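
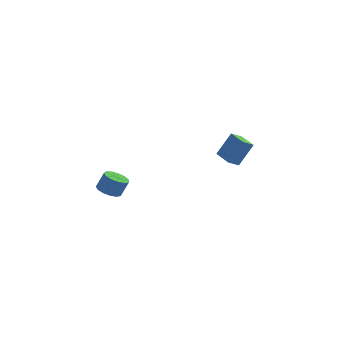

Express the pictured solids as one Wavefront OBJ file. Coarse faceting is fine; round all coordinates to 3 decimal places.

v 3.556 1.93 0.85
v 2.906 1.652 1.303
v 3.088 3.11 0.904
v 2.438 2.831 1.357
v 4.422 2.209 2.263
v 3.772 1.93 2.716
v 3.954 3.388 2.317
v 3.304 3.11 2.77
v -4.118 -1.504 1.508
v -3.509 -1.838 1.251
v -3.054 -1.75 2.216
v -3.662 -1.416 2.472
v -3.454 -1.43 1.188
v -2.999 -1.341 2.152
v -3.61 -1.045 1.226
v -3.155 -0.956 2.19
v -3.927 -0.806 1.354
v -3.472 -0.717 2.318
v -4.305 -0.789 1.53
v -3.849 -0.7 2.495
v -4.623 -0.999 1.7
v -4.167 -0.91 2.664
v -4.78 -1.369 1.808
v -4.325 -1.28 2.773
v -4.727 -1.782 1.821
v -4.272 -1.694 2.786
v -4.481 -2.108 1.735
v -4.026 -2.019 2.699
v -4.119 -2.241 1.576
v -3.664 -2.152 2.541
v -3.757 -2.141 1.396
v -3.302 -2.052 2.36
f 2 4 1
f 5 2 1
f 1 4 3
f 3 5 1
f 2 8 4
f 6 2 5
f 6 8 2
f 4 8 3
f 7 5 3
f 3 8 7
f 7 6 5
f 8 6 7
f 10 9 13
f 10 13 11
f 11 13 14
f 11 14 12
f 13 9 15
f 13 15 14
f 14 15 16
f 14 16 12
f 15 9 17
f 15 17 16
f 16 17 18
f 16 18 12
f 17 9 19
f 17 19 18
f 18 19 20
f 18 20 12
f 19 9 21
f 19 21 20
f 20 21 22
f 20 22 12
f 21 9 23
f 21 23 22
f 22 23 24
f 22 24 12
f 23 9 25
f 23 25 24
f 24 25 26
f 24 26 12
f 25 9 27
f 25 27 26
f 26 27 28
f 26 28 12
f 27 9 29
f 27 29 28
f 28 29 30
f 28 30 12
f 29 9 31
f 29 31 30
f 30 31 32
f 30 32 12
f 31 9 10
f 31 10 32
f 32 10 11
f 32 11 12



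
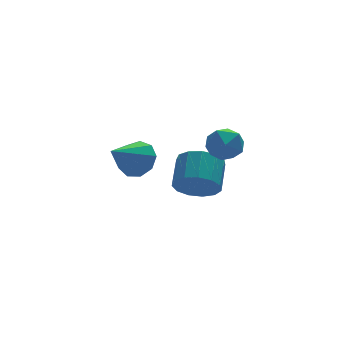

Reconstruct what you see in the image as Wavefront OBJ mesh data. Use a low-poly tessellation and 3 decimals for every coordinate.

v 3.218 1.841 -2.07
v 3.632 2.191 -2.945
v 4.316 3.33 -2.166
v 3.902 2.979 -1.29
v 3.12 2.459 -2.888
v 3.804 3.598 -2.108
v 2.64 2.53 -2.57
v 3.323 3.669 -1.791
v 2.343 2.383 -2.094
v 3.026 3.521 -1.315
v 2.324 2.063 -1.61
v 3.007 3.202 -0.831
v 2.589 1.672 -1.272
v 3.272 2.811 -0.493
v 3.054 1.335 -1.187
v 3.737 2.474 -0.408
v 3.571 1.159 -1.383
v 4.254 2.298 -0.603
v 3.976 1.199 -1.796
v 4.659 2.338 -1.017
v 4.141 1.442 -2.297
v 4.824 2.581 -1.517
v 4.013 1.812 -2.725
v 4.696 2.951 -1.945
v 2.165 -1.516 2.883
v 2.864 -1.539 2.36
v 2.296 -2.901 3.12
v 2.995 -2.924 2.597
v 3.039 -2.514 3.366
v 2.957 -1.658 3.22
v 2.203 -2.782 2.26
v 2.121 -1.926 2.114
v 2.887 -2.322 1.975
v 3.404 -2.156 2.659
v 1.756 -2.284 2.821
v 2.273 -2.118 3.505
v -0.156 -0.086 1.39
v 0.421 -0.68 1.742
v -1.464 -0.714 2.47
v 0.436 -0.156 2.065
v 0.174 0.401 2.072
v -0.242 0.73 1.76
v -0.618 0.678 1.274
v -0.777 0.269 0.843
v -0.645 -0.307 0.668
v -0.285 -0.778 0.83
v 0.136 -0.926 1.254
f 2 1 5
f 2 5 3
f 3 5 6
f 3 6 4
f 5 1 7
f 5 7 6
f 6 7 8
f 6 8 4
f 7 1 9
f 7 9 8
f 8 9 10
f 8 10 4
f 9 1 11
f 9 11 10
f 10 11 12
f 10 12 4
f 11 1 13
f 11 13 12
f 12 13 14
f 12 14 4
f 13 1 15
f 13 15 14
f 14 15 16
f 14 16 4
f 15 1 17
f 15 17 16
f 16 17 18
f 16 18 4
f 17 1 19
f 17 19 18
f 18 19 20
f 18 20 4
f 19 1 21
f 19 21 20
f 20 21 22
f 20 22 4
f 21 1 23
f 21 23 22
f 22 23 24
f 22 24 4
f 23 1 2
f 23 2 24
f 24 2 3
f 24 3 4
f 25 36 30
f 25 30 26
f 25 26 32
f 25 32 35
f 25 35 36
f 26 30 34
f 30 36 29
f 36 35 27
f 35 32 31
f 32 26 33
f 28 34 29
f 28 29 27
f 28 27 31
f 28 31 33
f 28 33 34
f 29 34 30
f 27 29 36
f 31 27 35
f 33 31 32
f 34 33 26
f 38 37 40
f 38 40 39
f 40 37 41
f 40 41 39
f 41 37 42
f 41 42 39
f 42 37 43
f 42 43 39
f 43 37 44
f 43 44 39
f 44 37 45
f 44 45 39
f 45 37 46
f 45 46 39
f 46 37 47
f 46 47 39
f 47 37 38
f 47 38 39



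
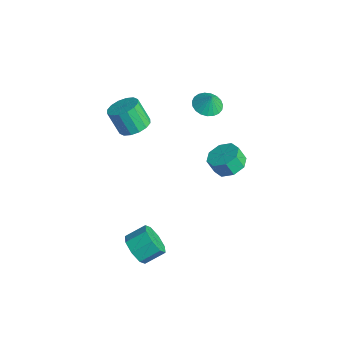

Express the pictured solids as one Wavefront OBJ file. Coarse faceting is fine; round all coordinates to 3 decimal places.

v -2.97 3.841 1.987
v -2.142 4.142 1.689
v -2.65 3.919 2.953
v -2.339 4.473 1.727
v -2.645 4.695 1.811
v -3.007 4.768 1.925
v -3.363 4.682 2.05
v -3.65 4.45 2.164
v -3.821 4.113 2.248
v -3.844 3.729 2.286
v -3.716 3.364 2.273
v -3.459 3.082 2.21
v -3.117 2.931 2.109
v -2.751 2.938 1.987
v -2.422 3.1 1.865
v -2.188 3.391 1.764
v -2.089 3.76 1.702
v 1.629 -3.311 -4.315
v 2.459 -3.104 -4.942
v 2.701 -1.923 -4.231
v 1.871 -2.129 -3.605
v 1.768 -2.79 -5.228
v 2.01 -1.609 -4.517
v 0.995 -2.781 -4.98
v 1.238 -1.599 -4.269
v 0.594 -3.082 -4.343
v 0.836 -1.901 -3.632
v 0.799 -3.517 -3.689
v 1.041 -2.336 -2.978
v 1.49 -3.831 -3.403
v 1.732 -2.65 -2.692
v 2.262 -3.841 -3.651
v 2.505 -2.659 -2.94
v 2.664 -3.539 -4.288
v 2.906 -2.358 -3.577
v -2.7 -1.027 2.43
v -2.193 -0.298 2.867
v -2.872 -0.724 4.366
v -3.38 -1.453 3.93
v -2.637 -0.085 2.727
v -3.316 -0.51 4.226
v -3.099 -0.124 2.507
v -3.778 -0.55 4.006
v -3.453 -0.405 2.266
v -4.132 -0.831 3.765
v -3.606 -0.853 2.07
v -4.285 -1.279 3.569
v -3.516 -1.348 1.97
v -4.195 -1.773 3.469
v -3.208 -1.756 1.994
v -3.887 -2.182 3.493
v -2.764 -1.97 2.134
v -3.443 -2.395 3.633
v -2.302 -1.93 2.354
v -2.981 -2.356 3.853
v -1.948 -1.649 2.595
v -2.627 -2.075 4.094
v -1.795 -1.201 2.791
v -2.474 -1.627 4.29
v -1.885 -0.707 2.891
v -2.564 -1.132 4.39
v -0.477 4.033 -1.787
v 0.048 3.147 -1.994
v -0.218 2.762 -1.021
v -0.743 3.647 -0.813
v 0.511 3.705 -1.647
v 0.244 3.319 -0.673
v 0.395 4.454 -1.381
v 0.129 4.069 -0.408
v -0.231 4.957 -1.353
v -0.497 4.571 -0.38
v -1.002 4.918 -1.579
v -1.268 4.533 -0.606
v -1.464 4.361 -1.927
v -1.731 3.975 -0.953
v -1.349 3.611 -2.192
v -1.615 3.226 -1.219
v -0.723 3.109 -2.22
v -0.989 2.723 -1.247
f 2 1 4
f 2 4 3
f 4 1 5
f 4 5 3
f 5 1 6
f 5 6 3
f 6 1 7
f 6 7 3
f 7 1 8
f 7 8 3
f 8 1 9
f 8 9 3
f 9 1 10
f 9 10 3
f 10 1 11
f 10 11 3
f 11 1 12
f 11 12 3
f 12 1 13
f 12 13 3
f 13 1 14
f 13 14 3
f 14 1 15
f 14 15 3
f 15 1 16
f 15 16 3
f 16 1 17
f 16 17 3
f 17 1 2
f 17 2 3
f 19 18 22
f 19 22 20
f 20 22 23
f 20 23 21
f 22 18 24
f 22 24 23
f 23 24 25
f 23 25 21
f 24 18 26
f 24 26 25
f 25 26 27
f 25 27 21
f 26 18 28
f 26 28 27
f 27 28 29
f 27 29 21
f 28 18 30
f 28 30 29
f 29 30 31
f 29 31 21
f 30 18 32
f 30 32 31
f 31 32 33
f 31 33 21
f 32 18 34
f 32 34 33
f 33 34 35
f 33 35 21
f 34 18 19
f 34 19 35
f 35 19 20
f 35 20 21
f 37 36 40
f 37 40 38
f 38 40 41
f 38 41 39
f 40 36 42
f 40 42 41
f 41 42 43
f 41 43 39
f 42 36 44
f 42 44 43
f 43 44 45
f 43 45 39
f 44 36 46
f 44 46 45
f 45 46 47
f 45 47 39
f 46 36 48
f 46 48 47
f 47 48 49
f 47 49 39
f 48 36 50
f 48 50 49
f 49 50 51
f 49 51 39
f 50 36 52
f 50 52 51
f 51 52 53
f 51 53 39
f 52 36 54
f 52 54 53
f 53 54 55
f 53 55 39
f 54 36 56
f 54 56 55
f 55 56 57
f 55 57 39
f 56 36 58
f 56 58 57
f 57 58 59
f 57 59 39
f 58 36 60
f 58 60 59
f 59 60 61
f 59 61 39
f 60 36 37
f 60 37 61
f 61 37 38
f 61 38 39
f 63 62 66
f 63 66 64
f 64 66 67
f 64 67 65
f 66 62 68
f 66 68 67
f 67 68 69
f 67 69 65
f 68 62 70
f 68 70 69
f 69 70 71
f 69 71 65
f 70 62 72
f 70 72 71
f 71 72 73
f 71 73 65
f 72 62 74
f 72 74 73
f 73 74 75
f 73 75 65
f 74 62 76
f 74 76 75
f 75 76 77
f 75 77 65
f 76 62 78
f 76 78 77
f 77 78 79
f 77 79 65
f 78 62 63
f 78 63 79
f 79 63 64
f 79 64 65



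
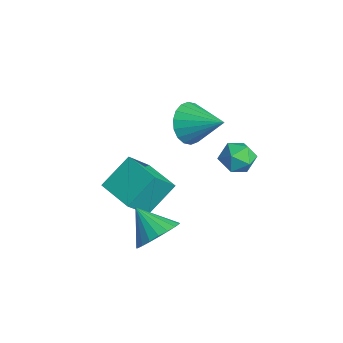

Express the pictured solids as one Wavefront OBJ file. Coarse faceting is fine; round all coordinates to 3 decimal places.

v -1.05 -1.166 0.178
v -1.322 0.061 1.246
v -1.508 -0.15 -1.106
v -1.78 1.077 -0.038
v 0.44 -0.697 0.018
v 0.168 0.53 1.086
v -0.018 0.319 -1.266
v -0.29 1.546 -0.198
v 2.837 3.028 4.295
v 3.39 2.861 3.79
v 1.99 2.539 3.53
v 2.543 2.372 3.025
v 2.506 1.994 3.692
v 3.029 2.297 4.165
v 2.351 3.103 3.155
v 2.874 3.406 3.628
v 3.09 2.907 3.085
v 3.185 2.222 3.417
v 2.195 3.178 3.903
v 2.29 2.493 4.235
v -2.193 2.943 1.565
v -1.518 2.408 1.077
v -0.927 3.837 2.335
v -1.591 2.746 0.804
v -1.783 3.123 0.682
v -2.056 3.465 0.735
v -2.356 3.703 0.952
v -2.624 3.791 1.29
v -2.807 3.711 1.683
v -2.868 3.479 2.053
v -2.795 3.141 2.326
v -2.603 2.764 2.448
v -2.33 2.422 2.395
v -2.03 2.183 2.178
v -1.762 2.096 1.84
v -1.579 2.176 1.447
v 2.172 -0.184 -0.399
v 2.755 -0.037 0.362
v 1.088 -0.636 0.519
v 2.574 0.321 0.325
v 2.323 0.592 0.163
v 2.046 0.729 -0.096
v 1.791 0.709 -0.408
v 1.602 0.533 -0.718
v 1.511 0.234 -0.973
v 1.534 -0.137 -1.128
v 1.668 -0.517 -1.158
v 1.889 -0.838 -1.056
v 2.158 -1.047 -0.841
v 2.43 -1.106 -0.549
v 2.658 -1.006 -0.231
v 2.801 -0.764 0.058
v 2.835 -0.421 0.268
f 2 4 1
f 5 2 1
f 1 4 3
f 3 5 1
f 2 8 4
f 6 2 5
f 6 8 2
f 4 8 3
f 7 5 3
f 3 8 7
f 7 6 5
f 8 6 7
f 9 20 14
f 9 14 10
f 9 10 16
f 9 16 19
f 9 19 20
f 10 14 18
f 14 20 13
f 20 19 11
f 19 16 15
f 16 10 17
f 12 18 13
f 12 13 11
f 12 11 15
f 12 15 17
f 12 17 18
f 13 18 14
f 11 13 20
f 15 11 19
f 17 15 16
f 18 17 10
f 22 21 24
f 22 24 23
f 24 21 25
f 24 25 23
f 25 21 26
f 25 26 23
f 26 21 27
f 26 27 23
f 27 21 28
f 27 28 23
f 28 21 29
f 28 29 23
f 29 21 30
f 29 30 23
f 30 21 31
f 30 31 23
f 31 21 32
f 31 32 23
f 32 21 33
f 32 33 23
f 33 21 34
f 33 34 23
f 34 21 35
f 34 35 23
f 35 21 36
f 35 36 23
f 36 21 22
f 36 22 23
f 38 37 40
f 38 40 39
f 40 37 41
f 40 41 39
f 41 37 42
f 41 42 39
f 42 37 43
f 42 43 39
f 43 37 44
f 43 44 39
f 44 37 45
f 44 45 39
f 45 37 46
f 45 46 39
f 46 37 47
f 46 47 39
f 47 37 48
f 47 48 39
f 48 37 49
f 48 49 39
f 49 37 50
f 49 50 39
f 50 37 51
f 50 51 39
f 51 37 52
f 51 52 39
f 52 37 53
f 52 53 39
f 53 37 38
f 53 38 39



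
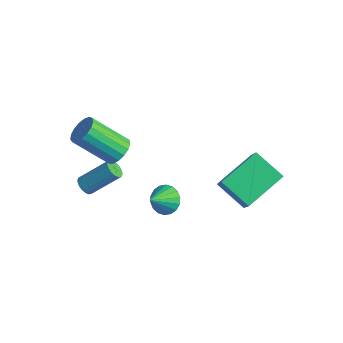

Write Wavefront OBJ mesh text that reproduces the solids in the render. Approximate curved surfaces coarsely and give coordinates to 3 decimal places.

v -2.432 -4.268 -0.363
v -2.032 -4.233 -0.662
v -1.269 -3.137 0.484
v -1.668 -3.172 0.783
v -2.162 -4.068 -0.734
v -1.399 -2.972 0.413
v -2.346 -3.942 -0.732
v -1.583 -2.846 0.414
v -2.546 -3.88 -0.657
v -1.783 -2.784 0.489
v -2.724 -3.896 -0.524
v -1.961 -2.8 0.622
v -2.844 -3.985 -0.359
v -2.081 -2.889 0.787
v -2.882 -4.13 -0.195
v -2.119 -3.034 0.951
v -2.831 -4.303 -0.064
v -2.068 -3.207 1.082
v -2.701 -4.468 0.007
v -1.938 -3.372 1.154
v -2.517 -4.594 0.006
v -1.754 -3.498 1.152
v -2.317 -4.656 -0.069
v -1.554 -3.56 1.077
v -2.139 -4.64 -0.202
v -1.376 -3.544 0.944
v -2.019 -4.551 -0.367
v -1.256 -3.455 0.779
v -1.981 -4.406 -0.531
v -1.218 -3.31 0.615
v -2.007 -2.665 1.453
v -1.377 -2.865 1.808
v -2.544 -3.956 3.262
v -3.173 -3.755 2.907
v -1.47 -2.556 1.965
v -2.637 -3.647 3.419
v -1.686 -2.272 2.005
v -2.852 -3.363 3.459
v -1.975 -2.078 1.919
v -3.142 -3.168 3.373
v -2.271 -2.018 1.726
v -3.438 -3.109 3.18
v -2.507 -2.106 1.47
v -3.674 -3.197 2.924
v -2.629 -2.323 1.21
v -3.795 -3.414 2.664
v -2.607 -2.617 1.006
v -3.774 -3.708 2.46
v -2.448 -2.923 0.905
v -3.615 -4.014 2.359
v -2.188 -3.169 0.929
v -3.355 -4.26 2.383
v -1.887 -3.3 1.073
v -3.053 -4.391 2.527
v -1.612 -3.285 1.304
v -2.779 -4.376 2.758
v -1.428 -3.128 1.569
v -2.595 -4.219 3.023
v 1.029 0.439 -0.786
v 1.085 2.422 0.044
v 2.479 0.739 -1.601
v 2.535 2.722 -0.771
v 2.045 -0.242 0.771
v 2.101 1.741 1.601
v 3.495 0.058 -0.044
v 3.551 2.041 0.786
v -0.245 -1.499 -1.655
v 0.159 -1.9 -2.189
v -0.115 -2.501 -0.805
v 0.407 -1.724 -2.02
v 0.525 -1.504 -1.779
v 0.491 -1.283 -1.513
v 0.311 -1.105 -1.276
v 0.02 -1.005 -1.114
v -0.322 -1.003 -1.059
v -0.65 -1.099 -1.122
v -0.897 -1.275 -1.291
v -1.015 -1.495 -1.532
v -0.981 -1.716 -1.797
v -0.801 -1.894 -2.034
v -0.511 -1.994 -2.197
v -0.168 -1.996 -2.252
f 2 1 5
f 2 5 3
f 3 5 6
f 3 6 4
f 5 1 7
f 5 7 6
f 6 7 8
f 6 8 4
f 7 1 9
f 7 9 8
f 8 9 10
f 8 10 4
f 9 1 11
f 9 11 10
f 10 11 12
f 10 12 4
f 11 1 13
f 11 13 12
f 12 13 14
f 12 14 4
f 13 1 15
f 13 15 14
f 14 15 16
f 14 16 4
f 15 1 17
f 15 17 16
f 16 17 18
f 16 18 4
f 17 1 19
f 17 19 18
f 18 19 20
f 18 20 4
f 19 1 21
f 19 21 20
f 20 21 22
f 20 22 4
f 21 1 23
f 21 23 22
f 22 23 24
f 22 24 4
f 23 1 25
f 23 25 24
f 24 25 26
f 24 26 4
f 25 1 27
f 25 27 26
f 26 27 28
f 26 28 4
f 27 1 29
f 27 29 28
f 28 29 30
f 28 30 4
f 29 1 2
f 29 2 30
f 30 2 3
f 30 3 4
f 32 31 35
f 32 35 33
f 33 35 36
f 33 36 34
f 35 31 37
f 35 37 36
f 36 37 38
f 36 38 34
f 37 31 39
f 37 39 38
f 38 39 40
f 38 40 34
f 39 31 41
f 39 41 40
f 40 41 42
f 40 42 34
f 41 31 43
f 41 43 42
f 42 43 44
f 42 44 34
f 43 31 45
f 43 45 44
f 44 45 46
f 44 46 34
f 45 31 47
f 45 47 46
f 46 47 48
f 46 48 34
f 47 31 49
f 47 49 48
f 48 49 50
f 48 50 34
f 49 31 51
f 49 51 50
f 50 51 52
f 50 52 34
f 51 31 53
f 51 53 52
f 52 53 54
f 52 54 34
f 53 31 55
f 53 55 54
f 54 55 56
f 54 56 34
f 55 31 57
f 55 57 56
f 56 57 58
f 56 58 34
f 57 31 32
f 57 32 58
f 58 32 33
f 58 33 34
f 60 62 59
f 63 60 59
f 59 62 61
f 61 63 59
f 60 66 62
f 64 60 63
f 64 66 60
f 62 66 61
f 65 63 61
f 61 66 65
f 65 64 63
f 66 64 65
f 68 67 70
f 68 70 69
f 70 67 71
f 70 71 69
f 71 67 72
f 71 72 69
f 72 67 73
f 72 73 69
f 73 67 74
f 73 74 69
f 74 67 75
f 74 75 69
f 75 67 76
f 75 76 69
f 76 67 77
f 76 77 69
f 77 67 78
f 77 78 69
f 78 67 79
f 78 79 69
f 79 67 80
f 79 80 69
f 80 67 81
f 80 81 69
f 81 67 82
f 81 82 69
f 82 67 68
f 82 68 69



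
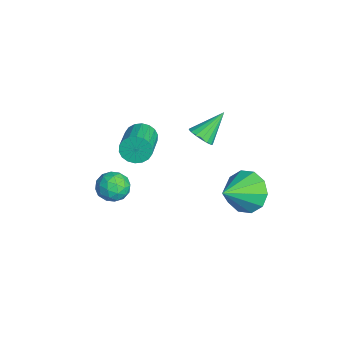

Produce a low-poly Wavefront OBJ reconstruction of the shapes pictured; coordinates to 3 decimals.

v -0.073 0.64 0.704
v 0.477 0.573 1.025
v -0.567 1.72 1.776
v 0.536 0.798 0.825
v 0.455 0.987 0.598
v 0.253 1.096 0.395
v -0.024 1.1 0.263
v -0.311 0.999 0.232
v -0.544 0.816 0.309
v -0.669 0.592 0.477
v -0.657 0.379 0.697
v -0.512 0.226 0.919
v -0.265 0.168 1.091
v 0.025 0.217 1.175
v 0.293 0.364 1.151
v -0.443 -1.825 0.747
v -0.154 -1.591 0.143
v 1.433 -2.041 0.728
v 1.143 -2.275 1.333
v -0.149 -1.334 0.327
v 1.438 -1.784 0.912
v -0.202 -1.175 0.595
v 1.384 -1.625 1.18
v -0.304 -1.144 0.892
v 1.283 -1.594 1.478
v -0.432 -1.248 1.161
v 1.154 -1.698 1.747
v -0.563 -1.467 1.348
v 1.023 -1.917 1.934
v -0.671 -1.756 1.417
v 0.916 -2.206 2.002
v -0.733 -2.059 1.352
v 0.854 -2.509 1.937
v -0.738 -2.316 1.168
v 0.849 -2.766 1.753
v -0.684 -2.475 0.9
v 0.902 -2.925 1.485
v -0.583 -2.506 0.602
v 1.004 -2.956 1.188
v -0.454 -2.402 0.333
v 1.132 -2.852 0.919
v -0.323 -2.183 0.146
v 1.263 -2.633 0.732
v -0.216 -1.894 0.078
v 1.371 -2.344 0.663
v 2.859 2.046 -0.509
v 3.659 2.121 -1.2
v 3.761 0.874 0.409
v 3.756 2.565 -0.728
v 3.511 2.811 -0.173
v 3.016 2.764 0.254
v 2.461 2.443 0.39
v 2.058 1.97 0.182
v 1.961 1.526 -0.289
v 2.207 1.28 -0.845
v 2.702 1.327 -1.272
v 3.256 1.648 -1.407
v 2.18 -2.66 0.056
v 2.748 -3.018 -0.337
v 1.832 -3.762 0.557
v 2.4 -4.12 0.164
v 2.576 -3.636 0.747
v 2.791 -2.955 0.437
v 1.789 -3.825 -0.217
v 2.004 -3.144 -0.527
v 2.506 -3.738 -0.506
v 2.993 -3.621 0.09
v 1.587 -3.159 0.13
v 2.074 -3.042 0.726
v 2.495 -2.743 -0.184
v 2.085 -4.037 0.404
v 2.189 -3.753 0.747
v 2.523 -3.963 0.516
v 2.52 -2.705 0.271
v 2.854 -2.916 0.04
v 2.753 -3.279 0.677
v 1.726 -3.864 0.18
v 2.06 -4.075 -0.051
v 2.057 -2.817 -0.296
v 2.391 -3.027 -0.527
v 1.827 -3.501 -0.457
v 2.686 -3.376 -0.515
v 2.481 -4.024 -0.221
v 2.122 -3.85 -0.445
v 2.249 -3.45 -0.626
v 2.972 -3.308 -0.165
v 2.767 -3.955 0.13
v 2.871 -3.67 0.472
v 2.998 -3.27 0.29
v 2.83 -3.731 -0.264
v 1.813 -2.825 0.09
v 1.608 -3.472 0.385
v 1.582 -3.51 -0.07
v 1.709 -3.11 -0.252
v 2.099 -2.756 0.441
v 1.894 -3.404 0.735
v 2.331 -3.33 0.846
v 2.458 -2.93 0.665
v 1.75 -3.049 0.484
f 2 1 4
f 2 4 3
f 4 1 5
f 4 5 3
f 5 1 6
f 5 6 3
f 6 1 7
f 6 7 3
f 7 1 8
f 7 8 3
f 8 1 9
f 8 9 3
f 9 1 10
f 9 10 3
f 10 1 11
f 10 11 3
f 11 1 12
f 11 12 3
f 12 1 13
f 12 13 3
f 13 1 14
f 13 14 3
f 14 1 15
f 14 15 3
f 15 1 2
f 15 2 3
f 17 16 20
f 17 20 18
f 18 20 21
f 18 21 19
f 20 16 22
f 20 22 21
f 21 22 23
f 21 23 19
f 22 16 24
f 22 24 23
f 23 24 25
f 23 25 19
f 24 16 26
f 24 26 25
f 25 26 27
f 25 27 19
f 26 16 28
f 26 28 27
f 27 28 29
f 27 29 19
f 28 16 30
f 28 30 29
f 29 30 31
f 29 31 19
f 30 16 32
f 30 32 31
f 31 32 33
f 31 33 19
f 32 16 34
f 32 34 33
f 33 34 35
f 33 35 19
f 34 16 36
f 34 36 35
f 35 36 37
f 35 37 19
f 36 16 38
f 36 38 37
f 37 38 39
f 37 39 19
f 38 16 40
f 38 40 39
f 39 40 41
f 39 41 19
f 40 16 42
f 40 42 41
f 41 42 43
f 41 43 19
f 42 16 44
f 42 44 43
f 43 44 45
f 43 45 19
f 44 16 17
f 44 17 45
f 45 17 18
f 45 18 19
f 47 46 49
f 47 49 48
f 49 46 50
f 49 50 48
f 50 46 51
f 50 51 48
f 51 46 52
f 51 52 48
f 52 46 53
f 52 53 48
f 53 46 54
f 53 54 48
f 54 46 55
f 54 55 48
f 55 46 56
f 55 56 48
f 56 46 57
f 56 57 48
f 57 46 47
f 57 47 48
f 58 95 74
f 95 69 98
f 74 98 63
f 95 98 74
f 58 74 70
f 74 63 75
f 70 75 59
f 74 75 70
f 58 70 79
f 70 59 80
f 79 80 65
f 70 80 79
f 58 79 91
f 79 65 94
f 91 94 68
f 79 94 91
f 58 91 95
f 91 68 99
f 95 99 69
f 91 99 95
f 59 75 86
f 75 63 89
f 86 89 67
f 75 89 86
f 63 98 76
f 98 69 97
f 76 97 62
f 98 97 76
f 69 99 96
f 99 68 92
f 96 92 60
f 99 92 96
f 68 94 93
f 94 65 81
f 93 81 64
f 94 81 93
f 65 80 85
f 80 59 82
f 85 82 66
f 80 82 85
f 61 87 73
f 87 67 88
f 73 88 62
f 87 88 73
f 61 73 71
f 73 62 72
f 71 72 60
f 73 72 71
f 61 71 78
f 71 60 77
f 78 77 64
f 71 77 78
f 61 78 83
f 78 64 84
f 83 84 66
f 78 84 83
f 61 83 87
f 83 66 90
f 87 90 67
f 83 90 87
f 62 88 76
f 88 67 89
f 76 89 63
f 88 89 76
f 60 72 96
f 72 62 97
f 96 97 69
f 72 97 96
f 64 77 93
f 77 60 92
f 93 92 68
f 77 92 93
f 66 84 85
f 84 64 81
f 85 81 65
f 84 81 85
f 67 90 86
f 90 66 82
f 86 82 59
f 90 82 86



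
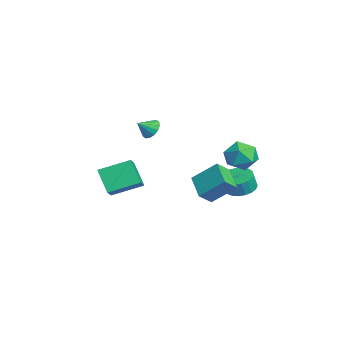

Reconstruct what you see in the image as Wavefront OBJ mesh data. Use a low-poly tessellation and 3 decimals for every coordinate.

v 1.464 3.771 2.139
v 2.183 4.506 2.511
v 2.197 2.534 3.169
v 2.916 3.269 3.541
v 1.86 3.352 3.812
v 1.406 4.116 3.175
v 2.974 2.924 2.505
v 2.52 3.688 1.868
v 3.116 3.983 2.737
v 2.427 4.247 3.545
v 1.953 2.793 2.135
v 1.264 3.057 2.943
v -1.674 -0.884 3.535
v -0.965 -0.801 3.381
v -1.446 -1.696 4.145
v -1.025 -0.588 3.687
v -1.258 -0.454 3.953
v -1.602 -0.435 4.106
v -1.966 -0.537 4.107
v -2.252 -0.732 3.955
v -2.383 -0.968 3.69
v -2.324 -1.181 3.383
v -2.09 -1.315 3.118
v -1.746 -1.333 2.964
v -1.382 -1.232 2.964
v -1.096 -1.037 3.116
v 3.057 0.626 1.735
v 3.468 1.951 2.912
v 2.637 1.386 1.026
v 3.049 2.711 2.204
v 4.531 0.789 1.036
v 4.943 2.114 2.214
v 4.112 1.549 0.328
v 4.523 2.874 1.505
v 0.938 3.788 -0.216
v 1.534 4.51 -0.138
v 1.738 4.235 0.854
v 1.142 3.512 0.776
v 1.196 4.671 -0.024
v 1.401 4.395 0.968
v 0.814 4.679 0.057
v 1.018 4.403 1.049
v 0.453 4.533 0.091
v 0.658 4.257 1.083
v 0.176 4.258 0.071
v 0.38 3.982 1.064
v 0.031 3.901 0.002
v 0.235 3.626 0.995
v 0.042 3.526 -0.104
v 0.247 3.25 0.888
v 0.208 3.195 -0.231
v 0.413 2.919 0.762
v 0.501 2.967 -0.354
v 0.705 2.691 0.638
v 0.869 2.881 -0.454
v 1.073 2.605 0.538
v 1.249 2.952 -0.513
v 1.453 2.676 0.48
v 1.575 3.167 -0.52
v 1.779 2.891 0.472
v 1.791 3.49 -0.475
v 1.995 3.214 0.517
v 1.859 3.864 -0.385
v 2.064 3.588 0.607
v 1.768 4.225 -0.266
v 1.973 3.949 0.726
v 3.689 -4.539 3.003
v 3.795 -2.763 3.67
v 2.85 -4.251 2.37
v 2.956 -2.475 3.037
v 4.744 -4.145 1.783
v 4.85 -2.369 2.45
v 3.905 -3.857 1.15
v 4.011 -2.081 1.817
f 1 12 6
f 1 6 2
f 1 2 8
f 1 8 11
f 1 11 12
f 2 6 10
f 6 12 5
f 12 11 3
f 11 8 7
f 8 2 9
f 4 10 5
f 4 5 3
f 4 3 7
f 4 7 9
f 4 9 10
f 5 10 6
f 3 5 12
f 7 3 11
f 9 7 8
f 10 9 2
f 14 13 16
f 14 16 15
f 16 13 17
f 16 17 15
f 17 13 18
f 17 18 15
f 18 13 19
f 18 19 15
f 19 13 20
f 19 20 15
f 20 13 21
f 20 21 15
f 21 13 22
f 21 22 15
f 22 13 23
f 22 23 15
f 23 13 24
f 23 24 15
f 24 13 25
f 24 25 15
f 25 13 26
f 25 26 15
f 26 13 14
f 26 14 15
f 28 30 27
f 31 28 27
f 27 30 29
f 29 31 27
f 28 34 30
f 32 28 31
f 32 34 28
f 30 34 29
f 33 31 29
f 29 34 33
f 33 32 31
f 34 32 33
f 36 35 39
f 36 39 37
f 37 39 40
f 37 40 38
f 39 35 41
f 39 41 40
f 40 41 42
f 40 42 38
f 41 35 43
f 41 43 42
f 42 43 44
f 42 44 38
f 43 35 45
f 43 45 44
f 44 45 46
f 44 46 38
f 45 35 47
f 45 47 46
f 46 47 48
f 46 48 38
f 47 35 49
f 47 49 48
f 48 49 50
f 48 50 38
f 49 35 51
f 49 51 50
f 50 51 52
f 50 52 38
f 51 35 53
f 51 53 52
f 52 53 54
f 52 54 38
f 53 35 55
f 53 55 54
f 54 55 56
f 54 56 38
f 55 35 57
f 55 57 56
f 56 57 58
f 56 58 38
f 57 35 59
f 57 59 58
f 58 59 60
f 58 60 38
f 59 35 61
f 59 61 60
f 60 61 62
f 60 62 38
f 61 35 63
f 61 63 62
f 62 63 64
f 62 64 38
f 63 35 65
f 63 65 64
f 64 65 66
f 64 66 38
f 65 35 36
f 65 36 66
f 66 36 37
f 66 37 38
f 68 70 67
f 71 68 67
f 67 70 69
f 69 71 67
f 68 74 70
f 72 68 71
f 72 74 68
f 70 74 69
f 73 71 69
f 69 74 73
f 73 72 71
f 74 72 73



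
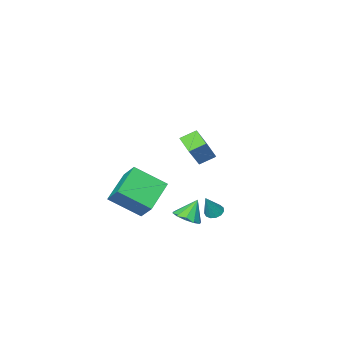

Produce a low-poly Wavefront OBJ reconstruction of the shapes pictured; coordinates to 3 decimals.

v -1.982 1.053 -3.308
v -1.565 1.306 -3.561
v -1.278 1.227 -1.972
v -1.767 1.528 -3.483
v -2.038 1.598 -3.35
v -2.291 1.496 -3.203
v -2.446 1.253 -3.09
v -2.453 0.946 -3.046
v -2.311 0.673 -3.085
v -2.065 0.521 -3.195
v -1.792 0.538 -3.341
v -1.579 0.718 -3.476
v -1.495 1.005 -3.558
v -0.882 -2.639 -3.182
v 0.441 -3.89 -2.019
v -0.857 -1.61 -2.104
v 0.466 -2.861 -0.941
v 0.794 -1.719 -4.099
v 2.117 -2.97 -2.936
v 0.819 -0.69 -3.021
v 2.142 -1.941 -1.858
v 1.312 3.188 -1.573
v 1.822 3.744 -1.279
v 0.648 3.212 -0.467
v 1.447 3.984 -1.509
v 1.021 3.919 -1.764
v 0.706 3.575 -1.945
v 0.622 3.083 -1.985
v 0.802 2.631 -1.867
v 1.176 2.392 -1.637
v 1.603 2.456 -1.382
v 1.918 2.8 -1.201
v 2.002 3.292 -1.161
v -0.372 2.551 3.008
v 0.773 3.258 4.621
v -0.269 3.498 2.521
v 0.876 4.205 4.133
v 0.444 2.235 2.567
v 1.589 2.942 4.179
v 0.547 3.182 2.079
v 1.692 3.889 3.692
f 2 1 4
f 2 4 3
f 4 1 5
f 4 5 3
f 5 1 6
f 5 6 3
f 6 1 7
f 6 7 3
f 7 1 8
f 7 8 3
f 8 1 9
f 8 9 3
f 9 1 10
f 9 10 3
f 10 1 11
f 10 11 3
f 11 1 12
f 11 12 3
f 12 1 13
f 12 13 3
f 13 1 2
f 13 2 3
f 15 17 14
f 18 15 14
f 14 17 16
f 16 18 14
f 15 21 17
f 19 15 18
f 19 21 15
f 17 21 16
f 20 18 16
f 16 21 20
f 20 19 18
f 21 19 20
f 23 22 25
f 23 25 24
f 25 22 26
f 25 26 24
f 26 22 27
f 26 27 24
f 27 22 28
f 27 28 24
f 28 22 29
f 28 29 24
f 29 22 30
f 29 30 24
f 30 22 31
f 30 31 24
f 31 22 32
f 31 32 24
f 32 22 33
f 32 33 24
f 33 22 23
f 33 23 24
f 35 37 34
f 38 35 34
f 34 37 36
f 36 38 34
f 35 41 37
f 39 35 38
f 39 41 35
f 37 41 36
f 40 38 36
f 36 41 40
f 40 39 38
f 41 39 40



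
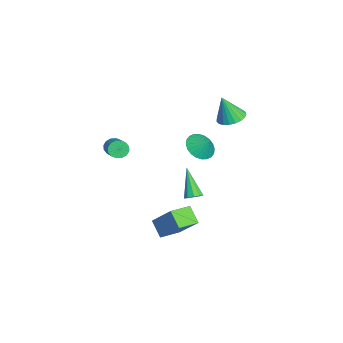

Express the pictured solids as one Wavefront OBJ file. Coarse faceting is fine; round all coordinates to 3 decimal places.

v 1.208 -3.834 2.359
v 1.476 -3.968 1.874
v 2.88 -3.78 2.596
v 2.612 -3.646 3.081
v 1.442 -3.675 1.864
v 2.845 -3.487 2.586
v 1.345 -3.425 1.986
v 2.749 -3.236 2.709
v 1.211 -3.284 2.209
v 2.615 -3.096 2.931
v 1.077 -3.291 2.471
v 2.481 -3.102 3.194
v 0.978 -3.443 2.704
v 2.382 -3.255 3.426
v 0.94 -3.7 2.844
v 2.344 -3.512 3.566
v 0.975 -3.993 2.854
v 2.378 -3.805 3.576
v 1.071 -4.244 2.731
v 2.475 -4.055 3.454
v 1.205 -4.384 2.509
v 2.609 -4.196 3.231
v 1.339 -4.378 2.246
v 2.743 -4.189 2.969
v 1.438 -4.225 2.014
v 2.842 -4.037 2.736
v -1.529 0.935 0.358
v -1.158 1.509 -0.273
v -1.051 1.445 1.102
v -1.467 1.682 -0.193
v -1.785 1.741 -0.029
v -2.064 1.678 0.194
v -2.262 1.502 0.442
v -2.348 1.239 0.677
v -2.31 0.93 0.864
v -2.152 0.622 0.973
v -1.9 0.362 0.989
v -1.591 0.189 0.909
v -1.273 0.13 0.745
v -0.994 0.193 0.522
v -0.796 0.369 0.274
v -0.71 0.632 0.039
v -0.748 0.941 -0.147
v -0.906 1.249 -0.257
v 1.73 -0.429 -4.254
v 0.954 -0.821 -3.456
v 2.861 0.493 -2.703
v 2.086 0.102 -1.905
v 2.414 -1.502 -4.115
v 1.639 -1.893 -3.317
v 3.546 -0.579 -2.564
v 2.77 -0.971 -1.766
v -0.659 0.518 -3.134
v -0.284 0.169 -2.907
v -1.881 0.222 -1.566
v -0.215 0.489 -2.793
v -0.316 0.819 -2.81
v -0.548 1.035 -2.95
v -0.822 1.053 -3.16
v -1.034 0.866 -3.361
v -1.102 0.547 -3.474
v -1.001 0.216 -3.458
v -0.77 0.001 -3.318
v -0.495 -0.017 -3.107
v -0.792 2.528 3.115
v 0.023 2.342 3.038
v -0.768 1.992 4.685
v 0.034 2.673 3.151
v -0.098 2.978 3.257
v -0.35 3.206 3.339
v -0.678 3.316 3.382
v -1.027 3.29 3.379
v -1.334 3.133 3.33
v -1.549 2.871 3.243
v -1.632 2.549 3.135
v -1.57 2.224 3.023
v -1.374 1.952 2.927
v -1.077 1.779 2.863
v -0.731 1.736 2.843
v -0.396 1.829 2.87
v -0.129 2.044 2.939
f 2 1 5
f 2 5 3
f 3 5 6
f 3 6 4
f 5 1 7
f 5 7 6
f 6 7 8
f 6 8 4
f 7 1 9
f 7 9 8
f 8 9 10
f 8 10 4
f 9 1 11
f 9 11 10
f 10 11 12
f 10 12 4
f 11 1 13
f 11 13 12
f 12 13 14
f 12 14 4
f 13 1 15
f 13 15 14
f 14 15 16
f 14 16 4
f 15 1 17
f 15 17 16
f 16 17 18
f 16 18 4
f 17 1 19
f 17 19 18
f 18 19 20
f 18 20 4
f 19 1 21
f 19 21 20
f 20 21 22
f 20 22 4
f 21 1 23
f 21 23 22
f 22 23 24
f 22 24 4
f 23 1 25
f 23 25 24
f 24 25 26
f 24 26 4
f 25 1 2
f 25 2 26
f 26 2 3
f 26 3 4
f 28 27 30
f 28 30 29
f 30 27 31
f 30 31 29
f 31 27 32
f 31 32 29
f 32 27 33
f 32 33 29
f 33 27 34
f 33 34 29
f 34 27 35
f 34 35 29
f 35 27 36
f 35 36 29
f 36 27 37
f 36 37 29
f 37 27 38
f 37 38 29
f 38 27 39
f 38 39 29
f 39 27 40
f 39 40 29
f 40 27 41
f 40 41 29
f 41 27 42
f 41 42 29
f 42 27 43
f 42 43 29
f 43 27 44
f 43 44 29
f 44 27 28
f 44 28 29
f 46 48 45
f 49 46 45
f 45 48 47
f 47 49 45
f 46 52 48
f 50 46 49
f 50 52 46
f 48 52 47
f 51 49 47
f 47 52 51
f 51 50 49
f 52 50 51
f 54 53 56
f 54 56 55
f 56 53 57
f 56 57 55
f 57 53 58
f 57 58 55
f 58 53 59
f 58 59 55
f 59 53 60
f 59 60 55
f 60 53 61
f 60 61 55
f 61 53 62
f 61 62 55
f 62 53 63
f 62 63 55
f 63 53 64
f 63 64 55
f 64 53 54
f 64 54 55
f 66 65 68
f 66 68 67
f 68 65 69
f 68 69 67
f 69 65 70
f 69 70 67
f 70 65 71
f 70 71 67
f 71 65 72
f 71 72 67
f 72 65 73
f 72 73 67
f 73 65 74
f 73 74 67
f 74 65 75
f 74 75 67
f 75 65 76
f 75 76 67
f 76 65 77
f 76 77 67
f 77 65 78
f 77 78 67
f 78 65 79
f 78 79 67
f 79 65 80
f 79 80 67
f 80 65 81
f 80 81 67
f 81 65 66
f 81 66 67



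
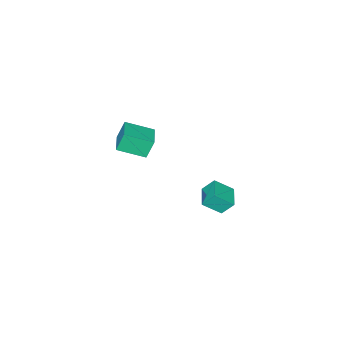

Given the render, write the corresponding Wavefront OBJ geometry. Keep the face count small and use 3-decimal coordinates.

v 1.806 -3.825 -3.766
v 1.449 -3.664 -2.813
v 0.99 -2.793 -4.246
v 0.633 -2.632 -3.293
v 2.607 -3.108 -3.587
v 2.25 -2.947 -2.634
v 1.791 -2.076 -4.067
v 1.434 -1.915 -3.114
v 1.535 2.723 -3.12
v 2.106 2.119 -2.462
v 2.269 3.371 -3.161
v 2.84 2.767 -2.503
v 1.86 2.313 -3.777
v 2.431 1.709 -3.119
v 2.594 2.961 -3.818
v 3.165 2.357 -3.16
f 2 4 1
f 5 2 1
f 1 4 3
f 3 5 1
f 2 8 4
f 6 2 5
f 6 8 2
f 4 8 3
f 7 5 3
f 3 8 7
f 7 6 5
f 8 6 7
f 10 12 9
f 13 10 9
f 9 12 11
f 11 13 9
f 10 16 12
f 14 10 13
f 14 16 10
f 12 16 11
f 15 13 11
f 11 16 15
f 15 14 13
f 16 14 15



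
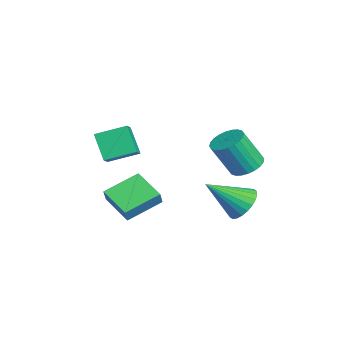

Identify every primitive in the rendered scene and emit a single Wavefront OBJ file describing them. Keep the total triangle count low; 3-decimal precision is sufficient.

v -2.326 3.979 -3.356
v -1.568 3.588 -3.819
v -2.374 2.281 -2.004
v -1.394 3.794 -3.554
v -1.362 4.029 -3.258
v -1.476 4.255 -2.978
v -1.72 4.44 -2.755
v -2.056 4.554 -2.623
v -2.433 4.581 -2.603
v -2.794 4.516 -2.698
v -3.083 4.369 -2.892
v -3.257 4.163 -3.158
v -3.29 3.929 -3.453
v -3.175 3.702 -3.734
v -2.931 3.517 -3.957
v -2.595 3.403 -4.088
v -2.218 3.376 -4.108
v -1.858 3.441 -4.014
v -0.741 -2.712 2.28
v -0.653 -1.311 2.748
v -1.491 -2.496 1.775
v -1.403 -1.095 2.243
v 0.123 -2.385 1.137
v 0.211 -0.984 1.605
v -0.627 -2.169 0.632
v -0.539 -0.768 1.1
v -3.895 -2.003 -3.515
v -4.553 -0.365 -2.811
v -2.525 -1.173 -4.167
v -3.182 0.465 -3.464
v -3.458 -2.145 -2.776
v -4.115 -0.507 -2.073
v -2.087 -1.315 -3.429
v -2.745 0.323 -2.725
v -0.978 3.896 -0.157
v -0.461 3.323 -0.49
v -0.405 2.412 1.165
v -0.922 2.984 1.497
v -0.247 3.544 -0.376
v -0.191 2.633 1.279
v -0.145 3.818 -0.228
v -0.089 2.907 1.427
v -0.169 4.104 -0.07
v -0.113 3.193 1.585
v -0.316 4.358 0.075
v -0.261 3.447 1.73
v -0.565 4.542 0.184
v -0.509 3.631 1.839
v -0.876 4.627 0.242
v -0.82 3.716 1.897
v -1.203 4.601 0.239
v -1.147 3.69 1.894
v -1.495 4.468 0.175
v -1.439 3.557 1.83
v -1.709 4.247 0.061
v -1.653 3.336 1.716
v -1.811 3.973 -0.087
v -1.755 3.062 1.568
v -1.787 3.687 -0.245
v -1.731 2.776 1.41
v -1.639 3.433 -0.39
v -1.584 2.522 1.265
v -1.391 3.249 -0.499
v -1.335 2.338 1.156
v -1.08 3.164 -0.557
v -1.024 2.253 1.098
v -0.753 3.19 -0.554
v -0.697 2.279 1.101
f 2 1 4
f 2 4 3
f 4 1 5
f 4 5 3
f 5 1 6
f 5 6 3
f 6 1 7
f 6 7 3
f 7 1 8
f 7 8 3
f 8 1 9
f 8 9 3
f 9 1 10
f 9 10 3
f 10 1 11
f 10 11 3
f 11 1 12
f 11 12 3
f 12 1 13
f 12 13 3
f 13 1 14
f 13 14 3
f 14 1 15
f 14 15 3
f 15 1 16
f 15 16 3
f 16 1 17
f 16 17 3
f 17 1 18
f 17 18 3
f 18 1 2
f 18 2 3
f 20 22 19
f 23 20 19
f 19 22 21
f 21 23 19
f 20 26 22
f 24 20 23
f 24 26 20
f 22 26 21
f 25 23 21
f 21 26 25
f 25 24 23
f 26 24 25
f 28 30 27
f 31 28 27
f 27 30 29
f 29 31 27
f 28 34 30
f 32 28 31
f 32 34 28
f 30 34 29
f 33 31 29
f 29 34 33
f 33 32 31
f 34 32 33
f 36 35 39
f 36 39 37
f 37 39 40
f 37 40 38
f 39 35 41
f 39 41 40
f 40 41 42
f 40 42 38
f 41 35 43
f 41 43 42
f 42 43 44
f 42 44 38
f 43 35 45
f 43 45 44
f 44 45 46
f 44 46 38
f 45 35 47
f 45 47 46
f 46 47 48
f 46 48 38
f 47 35 49
f 47 49 48
f 48 49 50
f 48 50 38
f 49 35 51
f 49 51 50
f 50 51 52
f 50 52 38
f 51 35 53
f 51 53 52
f 52 53 54
f 52 54 38
f 53 35 55
f 53 55 54
f 54 55 56
f 54 56 38
f 55 35 57
f 55 57 56
f 56 57 58
f 56 58 38
f 57 35 59
f 57 59 58
f 58 59 60
f 58 60 38
f 59 35 61
f 59 61 60
f 60 61 62
f 60 62 38
f 61 35 63
f 61 63 62
f 62 63 64
f 62 64 38
f 63 35 65
f 63 65 64
f 64 65 66
f 64 66 38
f 65 35 67
f 65 67 66
f 66 67 68
f 66 68 38
f 67 35 36
f 67 36 68
f 68 36 37
f 68 37 38



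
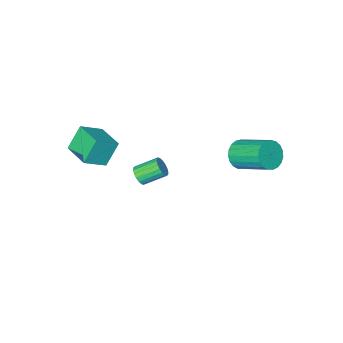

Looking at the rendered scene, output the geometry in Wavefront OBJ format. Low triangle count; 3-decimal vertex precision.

v -0.32 -3.275 -1.631
v 0.072 -3.147 -1.168
v -0.989 -2.517 -0.445
v -1.38 -2.645 -0.909
v 0.094 -2.925 -1.33
v -0.967 -2.294 -0.607
v 0.034 -2.772 -1.552
v -1.027 -2.142 -0.829
v -0.096 -2.719 -1.789
v -1.157 -2.088 -1.067
v -0.271 -2.776 -1.995
v -1.332 -2.145 -1.273
v -0.455 -2.932 -2.129
v -1.515 -2.301 -1.407
v -0.612 -3.156 -2.165
v -1.673 -2.525 -1.442
v -0.711 -3.403 -2.095
v -1.772 -2.773 -1.372
v -0.733 -3.626 -1.933
v -1.794 -2.995 -1.21
v -0.673 -3.778 -1.711
v -1.734 -3.148 -0.988
v -0.543 -3.832 -1.473
v -1.604 -3.201 -0.751
v -0.368 -3.775 -1.267
v -1.429 -3.144 -0.545
v -0.185 -3.619 -1.133
v -1.245 -2.988 -0.411
v -0.027 -3.395 -1.098
v -1.088 -2.764 -0.375
v -3.49 1.42 2.244
v -2.98 1.904 1.697
v -3.541 3.704 2.77
v -4.05 3.22 3.316
v -3.306 1.907 1.522
v -3.867 3.708 2.595
v -3.664 1.826 1.471
v -4.224 3.627 2.544
v -3.991 1.674 1.554
v -4.552 3.475 2.627
v -4.232 1.479 1.756
v -4.793 3.28 2.829
v -4.344 1.273 2.042
v -4.905 3.074 3.115
v -4.309 1.093 2.364
v -4.87 2.894 3.437
v -4.132 0.969 2.664
v -4.692 2.77 3.737
v -3.844 0.923 2.892
v -4.404 2.724 3.965
v -3.494 0.963 3.008
v -4.055 2.764 4.08
v -3.144 1.082 2.991
v -3.705 2.883 4.064
v -2.854 1.259 2.845
v -3.415 3.06 3.918
v -2.673 1.464 2.596
v -3.234 3.265 3.668
v -2.634 1.661 2.285
v -3.195 3.462 3.358
v -2.743 1.817 1.967
v -3.303 3.618 3.04
v 0.948 -4.81 1.846
v 2.206 -4.94 2.634
v 1.03 -3.079 2
v 2.288 -3.209 2.788
v 1.792 -4.731 0.512
v 3.05 -4.861 1.3
v 1.874 -3 0.666
v 3.132 -3.13 1.454
f 2 1 5
f 2 5 3
f 3 5 6
f 3 6 4
f 5 1 7
f 5 7 6
f 6 7 8
f 6 8 4
f 7 1 9
f 7 9 8
f 8 9 10
f 8 10 4
f 9 1 11
f 9 11 10
f 10 11 12
f 10 12 4
f 11 1 13
f 11 13 12
f 12 13 14
f 12 14 4
f 13 1 15
f 13 15 14
f 14 15 16
f 14 16 4
f 15 1 17
f 15 17 16
f 16 17 18
f 16 18 4
f 17 1 19
f 17 19 18
f 18 19 20
f 18 20 4
f 19 1 21
f 19 21 20
f 20 21 22
f 20 22 4
f 21 1 23
f 21 23 22
f 22 23 24
f 22 24 4
f 23 1 25
f 23 25 24
f 24 25 26
f 24 26 4
f 25 1 27
f 25 27 26
f 26 27 28
f 26 28 4
f 27 1 29
f 27 29 28
f 28 29 30
f 28 30 4
f 29 1 2
f 29 2 30
f 30 2 3
f 30 3 4
f 32 31 35
f 32 35 33
f 33 35 36
f 33 36 34
f 35 31 37
f 35 37 36
f 36 37 38
f 36 38 34
f 37 31 39
f 37 39 38
f 38 39 40
f 38 40 34
f 39 31 41
f 39 41 40
f 40 41 42
f 40 42 34
f 41 31 43
f 41 43 42
f 42 43 44
f 42 44 34
f 43 31 45
f 43 45 44
f 44 45 46
f 44 46 34
f 45 31 47
f 45 47 46
f 46 47 48
f 46 48 34
f 47 31 49
f 47 49 48
f 48 49 50
f 48 50 34
f 49 31 51
f 49 51 50
f 50 51 52
f 50 52 34
f 51 31 53
f 51 53 52
f 52 53 54
f 52 54 34
f 53 31 55
f 53 55 54
f 54 55 56
f 54 56 34
f 55 31 57
f 55 57 56
f 56 57 58
f 56 58 34
f 57 31 59
f 57 59 58
f 58 59 60
f 58 60 34
f 59 31 61
f 59 61 60
f 60 61 62
f 60 62 34
f 61 31 32
f 61 32 62
f 62 32 33
f 62 33 34
f 64 66 63
f 67 64 63
f 63 66 65
f 65 67 63
f 64 70 66
f 68 64 67
f 68 70 64
f 66 70 65
f 69 67 65
f 65 70 69
f 69 68 67
f 70 68 69



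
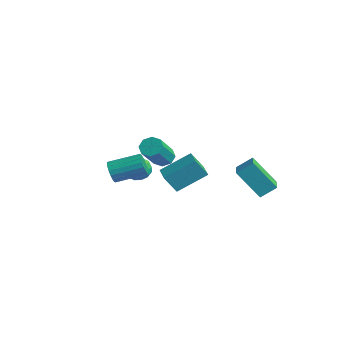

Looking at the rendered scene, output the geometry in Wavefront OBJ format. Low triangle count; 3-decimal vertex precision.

v -0.557 -3.579 -1.98
v -0.212 -3.552 -2.577
v 0.643 -2.095 -2.017
v 0.297 -2.121 -1.42
v -0.462 -3.383 -2.635
v 0.393 -1.926 -2.075
v -0.731 -3.253 -2.563
v 0.124 -1.796 -2.003
v -0.965 -3.188 -2.376
v -0.111 -1.73 -1.816
v -1.119 -3.2 -2.11
v -0.264 -1.742 -1.551
v -1.161 -3.287 -1.819
v -0.307 -1.829 -1.259
v -1.084 -3.431 -1.559
v -0.229 -1.974 -1
v -0.903 -3.605 -1.383
v -0.048 -2.148 -0.823
v -0.653 -3.774 -1.325
v 0.202 -2.317 -0.765
v -0.384 -3.904 -1.397
v 0.471 -2.447 -0.837
v -0.149 -3.97 -1.584
v 0.705 -2.512 -1.024
v 0.004 -3.958 -1.849
v 0.859 -2.5 -1.29
v 0.047 -3.871 -2.141
v 0.901 -2.413 -1.581
v -0.031 -3.726 -2.4
v 0.824 -2.269 -1.841
v -0.849 -0.457 -2.881
v -0.27 1.109 -1.816
v -0.543 0.134 -3.915
v 0.036 1.699 -2.851
v 0.324 -0.939 -2.809
v 0.903 0.626 -1.745
v 0.63 -0.349 -3.844
v 1.209 1.217 -2.779
v -4.078 1.826 -3.964
v -3.438 1.925 -4.229
v -2.602 0.613 -2.702
v -3.242 0.514 -2.436
v -3.561 2.285 -3.852
v -2.725 0.973 -2.325
v -3.987 2.376 -3.54
v -3.151 1.064 -2.013
v -4.466 2.145 -3.477
v -3.631 0.833 -1.95
v -4.718 1.727 -3.698
v -3.882 0.415 -2.171
v -4.595 1.367 -4.075
v -3.759 0.055 -2.548
v -4.169 1.276 -4.387
v -3.333 -0.036 -2.86
v -3.689 1.507 -4.45
v -2.854 0.195 -2.923
v 2.472 3.623 -4.169
v 1.423 2.832 -2.608
v 2.826 4.426 -3.523
v 1.778 3.635 -1.962
v 3.702 2.765 -3.778
v 2.654 1.974 -2.217
v 4.057 3.568 -3.132
v 3.008 2.777 -1.571
v -2.773 -0.988 -3.01
v -2.393 -0.592 -3.604
v -1.647 -1.568 -2.676
v -1.267 -1.172 -3.27
v -1.541 -0.767 -2.625
v -2.237 -0.409 -2.831
v -1.803 -1.751 -3.449
v -2.499 -1.393 -3.655
v -1.793 -1.063 -3.876
v -1.631 -0.455 -3.367
v -2.409 -1.705 -2.913
v -2.247 -1.097 -2.404
v -2.682 -0.739 -3.336
v -1.358 -1.421 -2.944
v -1.519 -1.183 -2.564
v -1.296 -0.95 -2.914
v -2.59 -0.632 -2.882
v -2.367 -0.399 -3.231
v -1.866 -0.502 -2.656
v -1.673 -1.761 -3.049
v -1.45 -1.528 -3.398
v -2.744 -1.21 -3.366
v -2.521 -0.977 -3.716
v -2.174 -1.658 -3.624
v -2.106 -0.783 -3.845
v -1.444 -1.124 -3.649
v -1.759 -1.465 -3.754
v -2.169 -1.254 -3.875
v -2.011 -0.426 -3.546
v -1.349 -0.767 -3.35
v -1.51 -0.529 -2.97
v -1.919 -0.318 -3.092
v -1.658 -0.703 -3.706
v -2.691 -1.393 -2.93
v -2.029 -1.734 -2.734
v -2.121 -1.842 -3.188
v -2.53 -1.631 -3.31
v -2.596 -1.036 -2.631
v -1.934 -1.377 -2.435
v -1.871 -0.906 -2.405
v -2.281 -0.695 -2.526
v -2.382 -1.457 -2.574
f 2 1 5
f 2 5 3
f 3 5 6
f 3 6 4
f 5 1 7
f 5 7 6
f 6 7 8
f 6 8 4
f 7 1 9
f 7 9 8
f 8 9 10
f 8 10 4
f 9 1 11
f 9 11 10
f 10 11 12
f 10 12 4
f 11 1 13
f 11 13 12
f 12 13 14
f 12 14 4
f 13 1 15
f 13 15 14
f 14 15 16
f 14 16 4
f 15 1 17
f 15 17 16
f 16 17 18
f 16 18 4
f 17 1 19
f 17 19 18
f 18 19 20
f 18 20 4
f 19 1 21
f 19 21 20
f 20 21 22
f 20 22 4
f 21 1 23
f 21 23 22
f 22 23 24
f 22 24 4
f 23 1 25
f 23 25 24
f 24 25 26
f 24 26 4
f 25 1 27
f 25 27 26
f 26 27 28
f 26 28 4
f 27 1 29
f 27 29 28
f 28 29 30
f 28 30 4
f 29 1 2
f 29 2 30
f 30 2 3
f 30 3 4
f 32 34 31
f 35 32 31
f 31 34 33
f 33 35 31
f 32 38 34
f 36 32 35
f 36 38 32
f 34 38 33
f 37 35 33
f 33 38 37
f 37 36 35
f 38 36 37
f 40 39 43
f 40 43 41
f 41 43 44
f 41 44 42
f 43 39 45
f 43 45 44
f 44 45 46
f 44 46 42
f 45 39 47
f 45 47 46
f 46 47 48
f 46 48 42
f 47 39 49
f 47 49 48
f 48 49 50
f 48 50 42
f 49 39 51
f 49 51 50
f 50 51 52
f 50 52 42
f 51 39 53
f 51 53 52
f 52 53 54
f 52 54 42
f 53 39 55
f 53 55 54
f 54 55 56
f 54 56 42
f 55 39 40
f 55 40 56
f 56 40 41
f 56 41 42
f 58 60 57
f 61 58 57
f 57 60 59
f 59 61 57
f 58 64 60
f 62 58 61
f 62 64 58
f 60 64 59
f 63 61 59
f 59 64 63
f 63 62 61
f 64 62 63
f 65 102 81
f 102 76 105
f 81 105 70
f 102 105 81
f 65 81 77
f 81 70 82
f 77 82 66
f 81 82 77
f 65 77 86
f 77 66 87
f 86 87 72
f 77 87 86
f 65 86 98
f 86 72 101
f 98 101 75
f 86 101 98
f 65 98 102
f 98 75 106
f 102 106 76
f 98 106 102
f 66 82 93
f 82 70 96
f 93 96 74
f 82 96 93
f 70 105 83
f 105 76 104
f 83 104 69
f 105 104 83
f 76 106 103
f 106 75 99
f 103 99 67
f 106 99 103
f 75 101 100
f 101 72 88
f 100 88 71
f 101 88 100
f 72 87 92
f 87 66 89
f 92 89 73
f 87 89 92
f 68 94 80
f 94 74 95
f 80 95 69
f 94 95 80
f 68 80 78
f 80 69 79
f 78 79 67
f 80 79 78
f 68 78 85
f 78 67 84
f 85 84 71
f 78 84 85
f 68 85 90
f 85 71 91
f 90 91 73
f 85 91 90
f 68 90 94
f 90 73 97
f 94 97 74
f 90 97 94
f 69 95 83
f 95 74 96
f 83 96 70
f 95 96 83
f 67 79 103
f 79 69 104
f 103 104 76
f 79 104 103
f 71 84 100
f 84 67 99
f 100 99 75
f 84 99 100
f 73 91 92
f 91 71 88
f 92 88 72
f 91 88 92
f 74 97 93
f 97 73 89
f 93 89 66
f 97 89 93



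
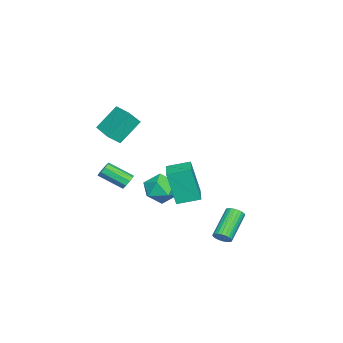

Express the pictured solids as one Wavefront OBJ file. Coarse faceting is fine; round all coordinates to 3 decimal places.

v 1.429 0.763 -1.305
v 1.406 0.234 0.686
v 1.019 1.946 -0.996
v 0.996 1.418 0.995
v 2.984 1.262 -1.155
v 2.961 0.734 0.836
v 2.574 2.446 -0.846
v 2.551 1.917 1.145
v 0.714 -2.044 -1.094
v 1.229 -1.979 -1.087
v 1.382 -3.291 -0.239
v 0.866 -3.356 -0.246
v 1.082 -1.816 -0.807
v 1.235 -3.128 0.041
v 0.763 -1.759 -0.662
v 0.916 -3.071 0.186
v 0.42 -1.836 -0.719
v 0.573 -3.148 0.129
v 0.215 -2.01 -0.951
v 0.368 -3.322 -0.103
v 0.243 -2.2 -1.251
v 0.396 -3.512 -0.402
v 0.491 -2.317 -1.477
v 0.644 -3.629 -0.628
v 0.844 -2.306 -1.524
v 0.997 -3.619 -0.676
v 1.135 -2.173 -1.37
v 1.288 -3.485 -0.522
v -3.303 -0.712 -2.656
v -2.482 -0.856 -3.363
v -4.078 -2.184 -3.257
v -3.257 -2.328 -3.964
v -3.083 -2.452 -2.892
v -2.604 -1.542 -2.52
v -3.956 -1.498 -4.1
v -3.477 -0.588 -3.728
v -2.885 -1.342 -4.255
v -2.345 -1.931 -3.509
v -4.215 -1.109 -3.111
v -3.675 -1.698 -2.365
v 0.93 -3.671 2.775
v 0.228 -2.808 4.112
v 0.486 -3.15 2.206
v -0.216 -2.287 3.543
v 2.196 -2.613 2.757
v 1.494 -1.75 4.094
v 1.752 -2.092 2.188
v 1.05 -1.229 3.525
v 1.151 3.164 -4.206
v 1.45 3.013 -3.782
v -0.072 3.286 -2.611
v -0.371 3.436 -3.034
v 1.485 3.221 -3.785
v -0.037 3.494 -2.614
v 1.469 3.42 -3.852
v -0.053 3.693 -2.681
v 1.404 3.58 -3.973
v -0.118 3.853 -2.802
v 1.301 3.677 -4.13
v -0.221 3.949 -2.958
v 1.176 3.695 -4.298
v -0.347 3.968 -3.126
v 1.046 3.633 -4.452
v -0.476 3.905 -3.28
v 0.932 3.499 -4.568
v -0.59 3.772 -3.397
v 0.852 3.314 -4.629
v -0.67 3.587 -3.458
v 0.817 3.106 -4.626
v -0.705 3.379 -3.455
v 0.833 2.907 -4.559
v -0.689 3.18 -3.388
v 0.898 2.747 -4.438
v -0.624 3.02 -3.267
v 1.001 2.651 -4.282
v -0.521 2.923 -3.11
v 1.127 2.632 -4.114
v -0.396 2.905 -2.942
v 1.256 2.695 -3.96
v -0.266 2.967 -2.788
v 1.37 2.828 -3.843
v -0.152 3.101 -2.672
f 2 4 1
f 5 2 1
f 1 4 3
f 3 5 1
f 2 8 4
f 6 2 5
f 6 8 2
f 4 8 3
f 7 5 3
f 3 8 7
f 7 6 5
f 8 6 7
f 10 9 13
f 10 13 11
f 11 13 14
f 11 14 12
f 13 9 15
f 13 15 14
f 14 15 16
f 14 16 12
f 15 9 17
f 15 17 16
f 16 17 18
f 16 18 12
f 17 9 19
f 17 19 18
f 18 19 20
f 18 20 12
f 19 9 21
f 19 21 20
f 20 21 22
f 20 22 12
f 21 9 23
f 21 23 22
f 22 23 24
f 22 24 12
f 23 9 25
f 23 25 24
f 24 25 26
f 24 26 12
f 25 9 27
f 25 27 26
f 26 27 28
f 26 28 12
f 27 9 10
f 27 10 28
f 28 10 11
f 28 11 12
f 29 40 34
f 29 34 30
f 29 30 36
f 29 36 39
f 29 39 40
f 30 34 38
f 34 40 33
f 40 39 31
f 39 36 35
f 36 30 37
f 32 38 33
f 32 33 31
f 32 31 35
f 32 35 37
f 32 37 38
f 33 38 34
f 31 33 40
f 35 31 39
f 37 35 36
f 38 37 30
f 42 44 41
f 45 42 41
f 41 44 43
f 43 45 41
f 42 48 44
f 46 42 45
f 46 48 42
f 44 48 43
f 47 45 43
f 43 48 47
f 47 46 45
f 48 46 47
f 50 49 53
f 50 53 51
f 51 53 54
f 51 54 52
f 53 49 55
f 53 55 54
f 54 55 56
f 54 56 52
f 55 49 57
f 55 57 56
f 56 57 58
f 56 58 52
f 57 49 59
f 57 59 58
f 58 59 60
f 58 60 52
f 59 49 61
f 59 61 60
f 60 61 62
f 60 62 52
f 61 49 63
f 61 63 62
f 62 63 64
f 62 64 52
f 63 49 65
f 63 65 64
f 64 65 66
f 64 66 52
f 65 49 67
f 65 67 66
f 66 67 68
f 66 68 52
f 67 49 69
f 67 69 68
f 68 69 70
f 68 70 52
f 69 49 71
f 69 71 70
f 70 71 72
f 70 72 52
f 71 49 73
f 71 73 72
f 72 73 74
f 72 74 52
f 73 49 75
f 73 75 74
f 74 75 76
f 74 76 52
f 75 49 77
f 75 77 76
f 76 77 78
f 76 78 52
f 77 49 79
f 77 79 78
f 78 79 80
f 78 80 52
f 79 49 81
f 79 81 80
f 80 81 82
f 80 82 52
f 81 49 50
f 81 50 82
f 82 50 51
f 82 51 52



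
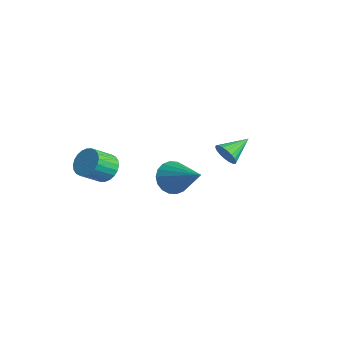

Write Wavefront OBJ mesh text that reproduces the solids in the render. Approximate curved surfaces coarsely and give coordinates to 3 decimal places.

v 1.822 -0.921 1.528
v 2.161 -0.631 0.852
v 3.478 -0.559 2.512
v 2.01 -0.338 0.998
v 1.822 -0.16 1.249
v 1.634 -0.133 1.555
v 1.483 -0.262 1.856
v 1.4 -0.522 2.092
v 1.4 -0.86 2.217
v 1.483 -1.21 2.204
v 1.634 -1.503 2.058
v 1.822 -1.681 1.807
v 2.01 -1.708 1.5
v 2.161 -1.579 1.199
v 2.244 -1.319 0.964
v 2.244 -0.981 0.839
v -2.075 -2.027 0.221
v -1.78 -1.609 0.741
v -1.669 -2.554 1.439
v -1.965 -2.973 0.919
v -2.057 -1.593 0.807
v -1.946 -2.538 1.505
v -2.336 -1.643 0.784
v -2.225 -2.588 1.482
v -2.576 -1.751 0.675
v -2.465 -2.696 1.373
v -2.739 -1.902 0.497
v -2.629 -2.847 1.195
v -2.802 -2.071 0.277
v -2.691 -3.017 0.975
v -2.754 -2.234 0.049
v -2.643 -3.18 0.746
v -2.602 -2.366 -0.154
v -2.492 -3.311 0.544
v -2.371 -2.446 -0.299
v -2.26 -3.391 0.399
v -2.094 -2.462 -0.365
v -1.983 -3.407 0.333
v -1.815 -2.412 -0.342
v -1.704 -3.357 0.356
v -1.575 -2.304 -0.233
v -1.464 -3.249 0.465
v -1.411 -2.153 -0.055
v -1.301 -3.098 0.643
v -1.349 -1.983 0.165
v -1.238 -2.929 0.863
v -1.397 -1.82 0.394
v -1.286 -2.766 1.091
v -1.548 -1.689 0.596
v -1.438 -2.634 1.294
v 0.448 2.168 1.245
v 0.813 2.03 1.713
v 0.232 3.332 1.755
v 0.984 2.14 1.534
v 1.049 2.256 1.297
v 0.995 2.354 1.05
v 0.832 2.416 0.841
v 0.593 2.428 0.713
v 0.326 2.389 0.689
v 0.082 2.306 0.776
v -0.089 2.195 0.956
v -0.154 2.079 1.192
v -0.099 1.981 1.44
v 0.063 1.92 1.648
v 0.302 1.907 1.777
v 0.57 1.947 1.8
f 2 1 4
f 2 4 3
f 4 1 5
f 4 5 3
f 5 1 6
f 5 6 3
f 6 1 7
f 6 7 3
f 7 1 8
f 7 8 3
f 8 1 9
f 8 9 3
f 9 1 10
f 9 10 3
f 10 1 11
f 10 11 3
f 11 1 12
f 11 12 3
f 12 1 13
f 12 13 3
f 13 1 14
f 13 14 3
f 14 1 15
f 14 15 3
f 15 1 16
f 15 16 3
f 16 1 2
f 16 2 3
f 18 17 21
f 18 21 19
f 19 21 22
f 19 22 20
f 21 17 23
f 21 23 22
f 22 23 24
f 22 24 20
f 23 17 25
f 23 25 24
f 24 25 26
f 24 26 20
f 25 17 27
f 25 27 26
f 26 27 28
f 26 28 20
f 27 17 29
f 27 29 28
f 28 29 30
f 28 30 20
f 29 17 31
f 29 31 30
f 30 31 32
f 30 32 20
f 31 17 33
f 31 33 32
f 32 33 34
f 32 34 20
f 33 17 35
f 33 35 34
f 34 35 36
f 34 36 20
f 35 17 37
f 35 37 36
f 36 37 38
f 36 38 20
f 37 17 39
f 37 39 38
f 38 39 40
f 38 40 20
f 39 17 41
f 39 41 40
f 40 41 42
f 40 42 20
f 41 17 43
f 41 43 42
f 42 43 44
f 42 44 20
f 43 17 45
f 43 45 44
f 44 45 46
f 44 46 20
f 45 17 47
f 45 47 46
f 46 47 48
f 46 48 20
f 47 17 49
f 47 49 48
f 48 49 50
f 48 50 20
f 49 17 18
f 49 18 50
f 50 18 19
f 50 19 20
f 52 51 54
f 52 54 53
f 54 51 55
f 54 55 53
f 55 51 56
f 55 56 53
f 56 51 57
f 56 57 53
f 57 51 58
f 57 58 53
f 58 51 59
f 58 59 53
f 59 51 60
f 59 60 53
f 60 51 61
f 60 61 53
f 61 51 62
f 61 62 53
f 62 51 63
f 62 63 53
f 63 51 64
f 63 64 53
f 64 51 65
f 64 65 53
f 65 51 66
f 65 66 53
f 66 51 52
f 66 52 53



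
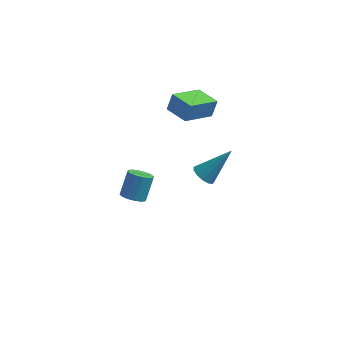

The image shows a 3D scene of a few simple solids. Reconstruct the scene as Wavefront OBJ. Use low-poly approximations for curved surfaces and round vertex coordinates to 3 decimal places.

v 3.123 -3.92 2.523
v 3.48 -3.658 2.103
v 4.257 -3.26 3.897
v 3.242 -3.425 2.187
v 2.967 -3.348 2.378
v 2.741 -3.454 2.614
v 2.636 -3.707 2.822
v 2.686 -4.028 2.934
v 2.875 -4.314 2.916
v 3.143 -4.476 2.773
v 3.404 -4.461 2.55
v 3.576 -4.274 2.319
v 3.605 -3.975 2.152
v -0.74 -0.98 -3.35
v -0.295 -0.636 -3.696
v -0.056 0.163 -2.597
v -0.5 -0.18 -2.25
v -0.592 -0.475 -3.749
v -0.353 0.324 -2.65
v -0.928 -0.449 -3.694
v -0.689 0.35 -2.595
v -1.214 -0.566 -3.547
v -0.975 0.234 -2.448
v -1.373 -0.793 -3.348
v -1.133 0.007 -2.248
v -1.362 -1.07 -3.148
v -1.122 -0.271 -2.049
v -1.184 -1.323 -3.003
v -0.945 -0.524 -1.904
v -0.887 -1.484 -2.95
v -0.648 -0.685 -1.851
v -0.551 -1.51 -3.005
v -0.312 -0.711 -1.906
v -0.265 -1.394 -3.152
v -0.026 -0.594 -2.053
v -0.107 -1.167 -3.352
v 0.133 -0.367 -2.252
v -0.118 -0.889 -3.551
v 0.122 -0.09 -2.452
v 1.756 -0.867 3.176
v 1.959 -0.54 4.034
v 0.76 -0.082 3.113
v 0.963 0.245 3.97
v 2.797 0.395 2.45
v 3 0.722 3.307
v 1.801 1.18 2.386
v 2.004 1.507 3.244
f 2 1 4
f 2 4 3
f 4 1 5
f 4 5 3
f 5 1 6
f 5 6 3
f 6 1 7
f 6 7 3
f 7 1 8
f 7 8 3
f 8 1 9
f 8 9 3
f 9 1 10
f 9 10 3
f 10 1 11
f 10 11 3
f 11 1 12
f 11 12 3
f 12 1 13
f 12 13 3
f 13 1 2
f 13 2 3
f 15 14 18
f 15 18 16
f 16 18 19
f 16 19 17
f 18 14 20
f 18 20 19
f 19 20 21
f 19 21 17
f 20 14 22
f 20 22 21
f 21 22 23
f 21 23 17
f 22 14 24
f 22 24 23
f 23 24 25
f 23 25 17
f 24 14 26
f 24 26 25
f 25 26 27
f 25 27 17
f 26 14 28
f 26 28 27
f 27 28 29
f 27 29 17
f 28 14 30
f 28 30 29
f 29 30 31
f 29 31 17
f 30 14 32
f 30 32 31
f 31 32 33
f 31 33 17
f 32 14 34
f 32 34 33
f 33 34 35
f 33 35 17
f 34 14 36
f 34 36 35
f 35 36 37
f 35 37 17
f 36 14 38
f 36 38 37
f 37 38 39
f 37 39 17
f 38 14 15
f 38 15 39
f 39 15 16
f 39 16 17
f 41 43 40
f 44 41 40
f 40 43 42
f 42 44 40
f 41 47 43
f 45 41 44
f 45 47 41
f 43 47 42
f 46 44 42
f 42 47 46
f 46 45 44
f 47 45 46



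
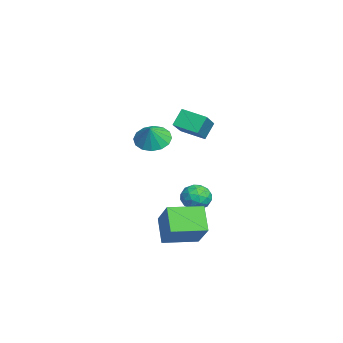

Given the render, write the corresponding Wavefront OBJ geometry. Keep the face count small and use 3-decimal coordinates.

v 3.374 1.206 -3.181
v 2.282 1.098 -2.058
v 3.069 3.017 -3.303
v 1.977 2.908 -2.179
v 4.843 1.552 -1.721
v 3.751 1.443 -0.597
v 4.538 3.362 -1.842
v 3.446 3.254 -0.719
v -0.311 3.583 -2.473
v 0.41 3.659 -2.007
v -0.81 2.661 -1.553
v -0.089 2.737 -1.087
v -0.643 3.395 -1.132
v -0.335 3.965 -1.701
v -0.065 2.355 -1.859
v 0.243 2.925 -2.428
v 0.563 2.9 -1.628
v 0.205 3.542 -1.178
v -0.605 2.778 -2.382
v -0.963 3.42 -1.932
v 0.093 3.702 -2.321
v -0.493 2.618 -1.239
v -0.819 3.005 -1.265
v -0.395 3.049 -0.991
v -0.345 3.882 -2.141
v 0.079 3.926 -1.867
v -0.54 3.771 -1.352
v -0.479 2.394 -1.693
v -0.055 2.438 -1.419
v -0.005 3.271 -2.569
v 0.419 3.315 -2.295
v 0.14 2.549 -2.208
v 0.607 3.3 -1.824
v 0.314 2.758 -1.283
v 0.328 2.534 -1.737
v 0.509 2.869 -2.072
v 0.397 3.678 -1.56
v 0.104 3.136 -1.019
v -0.223 3.523 -1.045
v -0.041 3.858 -1.38
v 0.486 3.232 -1.337
v -0.504 3.184 -2.541
v -0.797 2.642 -2
v -0.359 2.462 -2.18
v -0.177 2.797 -2.515
v -0.714 3.562 -2.277
v -1.007 3.02 -1.736
v -0.909 3.451 -1.488
v -0.728 3.786 -1.823
v -0.886 3.088 -2.223
v -2.585 1.128 1.401
v -1.959 0.561 0.885
v -1.955 0.952 2.359
v -1.769 1.035 0.848
v -1.798 1.535 0.958
v -2.038 1.925 1.188
v -2.425 2.102 1.474
v -2.854 2.018 1.741
v -3.211 1.695 1.917
v -3.401 1.22 1.954
v -3.372 0.721 1.843
v -3.132 0.33 1.614
v -2.745 0.154 1.328
v -2.316 0.238 1.061
v -0.674 2.862 3.713
v 1.07 2.348 4.843
v -0.099 4.03 3.358
v 1.645 3.517 4.487
v -0.245 2.383 2.833
v 1.499 1.87 3.962
v 0.33 3.552 2.477
v 2.074 3.038 3.607
f 2 4 1
f 5 2 1
f 1 4 3
f 3 5 1
f 2 8 4
f 6 2 5
f 6 8 2
f 4 8 3
f 7 5 3
f 3 8 7
f 7 6 5
f 8 6 7
f 9 46 25
f 46 20 49
f 25 49 14
f 46 49 25
f 9 25 21
f 25 14 26
f 21 26 10
f 25 26 21
f 9 21 30
f 21 10 31
f 30 31 16
f 21 31 30
f 9 30 42
f 30 16 45
f 42 45 19
f 30 45 42
f 9 42 46
f 42 19 50
f 46 50 20
f 42 50 46
f 10 26 37
f 26 14 40
f 37 40 18
f 26 40 37
f 14 49 27
f 49 20 48
f 27 48 13
f 49 48 27
f 20 50 47
f 50 19 43
f 47 43 11
f 50 43 47
f 19 45 44
f 45 16 32
f 44 32 15
f 45 32 44
f 16 31 36
f 31 10 33
f 36 33 17
f 31 33 36
f 12 38 24
f 38 18 39
f 24 39 13
f 38 39 24
f 12 24 22
f 24 13 23
f 22 23 11
f 24 23 22
f 12 22 29
f 22 11 28
f 29 28 15
f 22 28 29
f 12 29 34
f 29 15 35
f 34 35 17
f 29 35 34
f 12 34 38
f 34 17 41
f 38 41 18
f 34 41 38
f 13 39 27
f 39 18 40
f 27 40 14
f 39 40 27
f 11 23 47
f 23 13 48
f 47 48 20
f 23 48 47
f 15 28 44
f 28 11 43
f 44 43 19
f 28 43 44
f 17 35 36
f 35 15 32
f 36 32 16
f 35 32 36
f 18 41 37
f 41 17 33
f 37 33 10
f 41 33 37
f 52 51 54
f 52 54 53
f 54 51 55
f 54 55 53
f 55 51 56
f 55 56 53
f 56 51 57
f 56 57 53
f 57 51 58
f 57 58 53
f 58 51 59
f 58 59 53
f 59 51 60
f 59 60 53
f 60 51 61
f 60 61 53
f 61 51 62
f 61 62 53
f 62 51 63
f 62 63 53
f 63 51 64
f 63 64 53
f 64 51 52
f 64 52 53
f 66 68 65
f 69 66 65
f 65 68 67
f 67 69 65
f 66 72 68
f 70 66 69
f 70 72 66
f 68 72 67
f 71 69 67
f 67 72 71
f 71 70 69
f 72 70 71



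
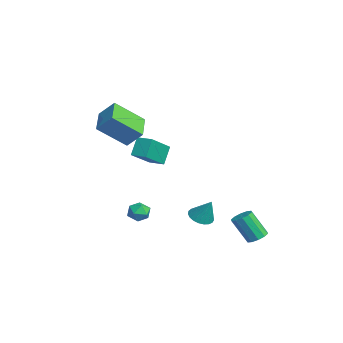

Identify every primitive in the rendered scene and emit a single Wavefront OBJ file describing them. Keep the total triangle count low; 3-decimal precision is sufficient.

v 3.906 2.502 -4.404
v 4.435 2.742 -4.134
v 4.042 1.957 -2.667
v 3.514 1.718 -2.936
v 4.14 3 -4.075
v 3.747 2.215 -2.608
v 3.756 3.067 -4.142
v 3.363 2.282 -2.675
v 3.43 2.919 -4.309
v 3.037 2.134 -2.841
v 3.285 2.611 -4.512
v 2.892 1.827 -3.044
v 3.378 2.263 -4.673
v 2.985 1.478 -3.206
v 3.673 2.005 -4.732
v 3.28 1.22 -3.265
v 4.057 1.938 -4.665
v 3.664 1.153 -3.198
v 4.383 2.086 -4.499
v 3.99 1.301 -3.031
v 4.528 2.393 -4.296
v 4.135 1.609 -2.828
v -2.726 -1.958 -1.179
v -3.275 -1.507 -0.102
v -2.058 -1.27 -1.127
v -2.607 -0.819 -0.05
v -1.533 -3.201 -0.05
v -2.082 -2.75 1.027
v -0.865 -2.513 0.002
v -1.414 -2.062 1.079
v 0.352 -3.758 1.419
v 0.36 -5.396 2.765
v -1.205 -3.346 1.931
v -1.197 -4.984 3.276
v 0.857 -2.996 2.344
v 0.865 -4.634 3.689
v -0.7 -2.584 2.855
v -0.692 -4.222 4.201
v 1.64 -0.024 -3.616
v 2.326 -0.021 -3.919
v 2.2 0.424 -2.344
v 2.228 0.269 -3.978
v 2.028 0.508 -3.974
v 1.762 0.656 -3.909
v 1.474 0.686 -3.792
v 1.215 0.594 -3.646
v 1.029 0.394 -3.494
v 0.949 0.123 -3.363
v 0.988 -0.174 -3.276
v 1.14 -0.445 -3.248
v 1.379 -0.643 -3.283
v 1.662 -0.734 -3.376
v 1.942 -0.702 -3.511
v 2.169 -0.553 -3.663
v 2.305 -0.312 -3.808
v -0.214 -2.402 -3.585
v 0.388 -2.717 -3.808
v -0.808 -3.363 -3.832
v -0.206 -3.678 -4.055
v -0.298 -3.534 -3.361
v 0.07 -2.94 -3.208
v -0.49 -3.14 -4.432
v -0.122 -2.546 -4.279
v 0.218 -3.173 -4.332
v 0.336 -3.416 -3.67
v -0.756 -2.664 -3.97
v -0.638 -2.907 -3.308
f 2 1 5
f 2 5 3
f 3 5 6
f 3 6 4
f 5 1 7
f 5 7 6
f 6 7 8
f 6 8 4
f 7 1 9
f 7 9 8
f 8 9 10
f 8 10 4
f 9 1 11
f 9 11 10
f 10 11 12
f 10 12 4
f 11 1 13
f 11 13 12
f 12 13 14
f 12 14 4
f 13 1 15
f 13 15 14
f 14 15 16
f 14 16 4
f 15 1 17
f 15 17 16
f 16 17 18
f 16 18 4
f 17 1 19
f 17 19 18
f 18 19 20
f 18 20 4
f 19 1 21
f 19 21 20
f 20 21 22
f 20 22 4
f 21 1 2
f 21 2 22
f 22 2 3
f 22 3 4
f 24 26 23
f 27 24 23
f 23 26 25
f 25 27 23
f 24 30 26
f 28 24 27
f 28 30 24
f 26 30 25
f 29 27 25
f 25 30 29
f 29 28 27
f 30 28 29
f 32 34 31
f 35 32 31
f 31 34 33
f 33 35 31
f 32 38 34
f 36 32 35
f 36 38 32
f 34 38 33
f 37 35 33
f 33 38 37
f 37 36 35
f 38 36 37
f 40 39 42
f 40 42 41
f 42 39 43
f 42 43 41
f 43 39 44
f 43 44 41
f 44 39 45
f 44 45 41
f 45 39 46
f 45 46 41
f 46 39 47
f 46 47 41
f 47 39 48
f 47 48 41
f 48 39 49
f 48 49 41
f 49 39 50
f 49 50 41
f 50 39 51
f 50 51 41
f 51 39 52
f 51 52 41
f 52 39 53
f 52 53 41
f 53 39 54
f 53 54 41
f 54 39 55
f 54 55 41
f 55 39 40
f 55 40 41
f 56 67 61
f 56 61 57
f 56 57 63
f 56 63 66
f 56 66 67
f 57 61 65
f 61 67 60
f 67 66 58
f 66 63 62
f 63 57 64
f 59 65 60
f 59 60 58
f 59 58 62
f 59 62 64
f 59 64 65
f 60 65 61
f 58 60 67
f 62 58 66
f 64 62 63
f 65 64 57



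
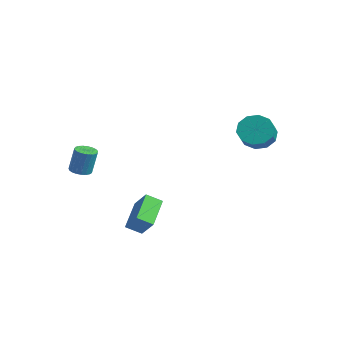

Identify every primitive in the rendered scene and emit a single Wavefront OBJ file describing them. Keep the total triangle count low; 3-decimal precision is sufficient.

v -2.896 -3.869 -1.146
v -2.269 -3.669 -1.27
v -2.037 -3.411 0.322
v -2.664 -3.611 0.446
v -2.411 -3.43 -1.288
v -2.179 -3.171 0.304
v -2.636 -3.267 -1.282
v -2.404 -3.008 0.311
v -2.907 -3.208 -1.252
v -2.675 -2.949 0.34
v -3.176 -3.263 -1.204
v -2.944 -3.005 0.389
v -3.396 -3.423 -1.146
v -3.164 -3.165 0.447
v -3.53 -3.661 -1.088
v -3.298 -3.402 0.505
v -3.554 -3.934 -1.04
v -3.322 -3.676 0.553
v -3.465 -4.196 -1.01
v -3.233 -3.938 0.582
v -3.277 -4.402 -1.004
v -3.045 -4.143 0.588
v -3.023 -4.515 -1.023
v -2.791 -4.257 0.57
v -2.747 -4.517 -1.063
v -2.515 -4.259 0.53
v -2.497 -4.407 -1.117
v -2.265 -4.148 0.475
v -2.316 -4.204 -1.176
v -2.084 -3.945 0.416
v -2.235 -3.943 -1.231
v -2.003 -3.684 0.362
v 3.128 3.936 1.786
v 4.002 4.451 1.445
v 4.886 3.54 2.334
v 4.012 3.024 2.674
v 3.779 4.761 1.985
v 4.663 3.85 2.874
v 3.307 4.756 2.448
v 4.191 3.845 3.337
v 2.767 4.438 2.659
v 3.651 3.526 3.548
v 2.365 3.927 2.536
v 3.249 3.016 3.425
v 2.254 3.42 2.126
v 3.138 2.509 3.015
v 2.477 3.11 1.586
v 3.361 2.199 2.475
v 2.949 3.115 1.123
v 3.833 2.204 2.012
v 3.489 3.434 0.912
v 4.373 2.522 1.801
v 3.891 3.944 1.035
v 4.775 3.033 1.924
v 1.266 -2.62 -4.813
v 0.745 -3.379 -4.289
v 0.135 -1.186 -3.86
v -0.386 -1.945 -3.336
v 2.266 -2.555 -3.724
v 1.745 -3.314 -3.2
v 1.135 -1.121 -2.771
v 0.614 -1.88 -2.247
f 2 1 5
f 2 5 3
f 3 5 6
f 3 6 4
f 5 1 7
f 5 7 6
f 6 7 8
f 6 8 4
f 7 1 9
f 7 9 8
f 8 9 10
f 8 10 4
f 9 1 11
f 9 11 10
f 10 11 12
f 10 12 4
f 11 1 13
f 11 13 12
f 12 13 14
f 12 14 4
f 13 1 15
f 13 15 14
f 14 15 16
f 14 16 4
f 15 1 17
f 15 17 16
f 16 17 18
f 16 18 4
f 17 1 19
f 17 19 18
f 18 19 20
f 18 20 4
f 19 1 21
f 19 21 20
f 20 21 22
f 20 22 4
f 21 1 23
f 21 23 22
f 22 23 24
f 22 24 4
f 23 1 25
f 23 25 24
f 24 25 26
f 24 26 4
f 25 1 27
f 25 27 26
f 26 27 28
f 26 28 4
f 27 1 29
f 27 29 28
f 28 29 30
f 28 30 4
f 29 1 31
f 29 31 30
f 30 31 32
f 30 32 4
f 31 1 2
f 31 2 32
f 32 2 3
f 32 3 4
f 34 33 37
f 34 37 35
f 35 37 38
f 35 38 36
f 37 33 39
f 37 39 38
f 38 39 40
f 38 40 36
f 39 33 41
f 39 41 40
f 40 41 42
f 40 42 36
f 41 33 43
f 41 43 42
f 42 43 44
f 42 44 36
f 43 33 45
f 43 45 44
f 44 45 46
f 44 46 36
f 45 33 47
f 45 47 46
f 46 47 48
f 46 48 36
f 47 33 49
f 47 49 48
f 48 49 50
f 48 50 36
f 49 33 51
f 49 51 50
f 50 51 52
f 50 52 36
f 51 33 53
f 51 53 52
f 52 53 54
f 52 54 36
f 53 33 34
f 53 34 54
f 54 34 35
f 54 35 36
f 56 58 55
f 59 56 55
f 55 58 57
f 57 59 55
f 56 62 58
f 60 56 59
f 60 62 56
f 58 62 57
f 61 59 57
f 57 62 61
f 61 60 59
f 62 60 61

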